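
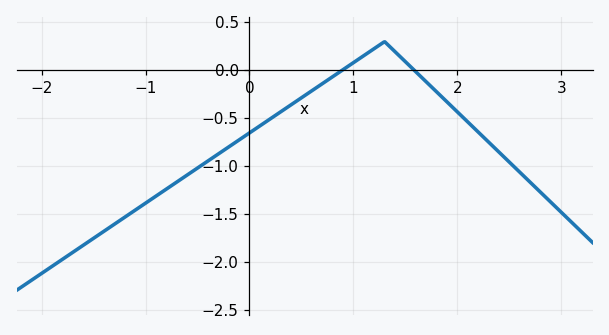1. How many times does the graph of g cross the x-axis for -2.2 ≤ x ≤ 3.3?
2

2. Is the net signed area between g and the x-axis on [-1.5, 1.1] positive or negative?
negative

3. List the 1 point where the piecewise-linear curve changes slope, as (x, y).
(1.3, 0.3)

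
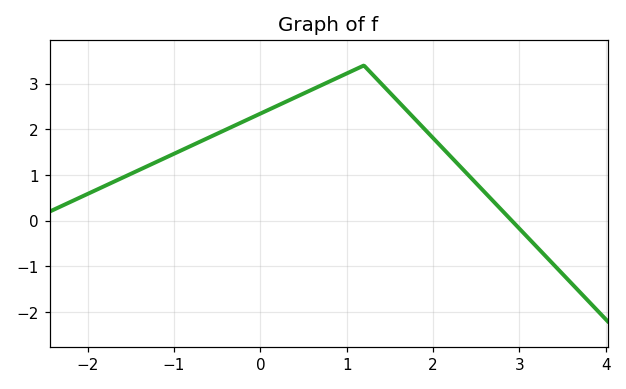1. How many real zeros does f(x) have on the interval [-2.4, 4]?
1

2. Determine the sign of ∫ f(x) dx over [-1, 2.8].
positive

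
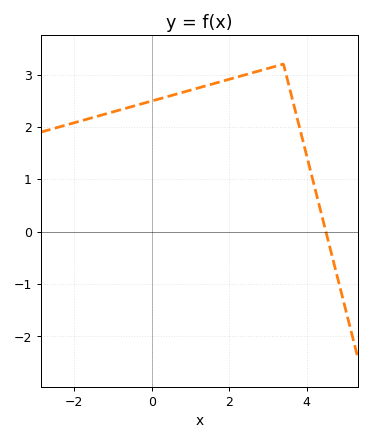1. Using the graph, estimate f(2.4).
2.99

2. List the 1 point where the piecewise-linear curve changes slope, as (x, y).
(3.4, 3.2)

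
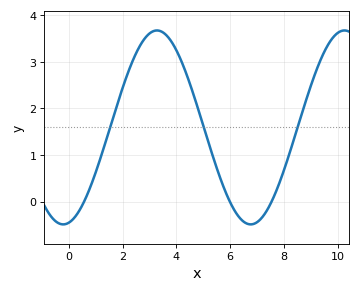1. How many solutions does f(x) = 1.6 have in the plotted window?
3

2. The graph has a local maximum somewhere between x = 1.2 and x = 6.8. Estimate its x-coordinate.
3.28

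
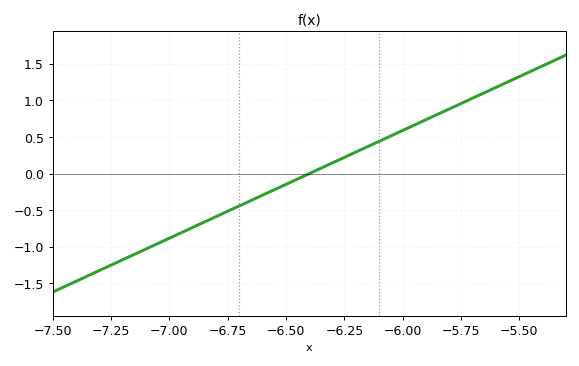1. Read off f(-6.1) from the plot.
0.45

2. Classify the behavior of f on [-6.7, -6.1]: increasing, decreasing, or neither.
increasing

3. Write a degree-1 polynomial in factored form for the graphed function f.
y = 1.47(x + 6.4)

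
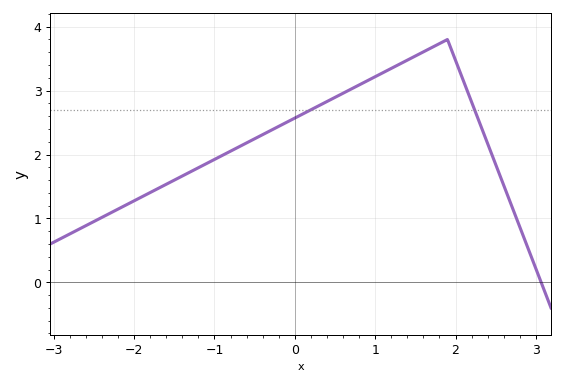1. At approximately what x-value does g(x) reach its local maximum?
1.9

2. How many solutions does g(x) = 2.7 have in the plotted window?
2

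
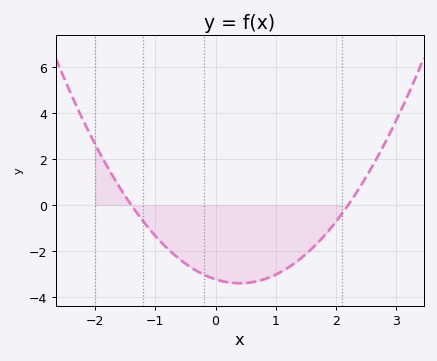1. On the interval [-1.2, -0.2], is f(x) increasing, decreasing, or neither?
decreasing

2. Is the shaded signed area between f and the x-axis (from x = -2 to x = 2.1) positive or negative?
negative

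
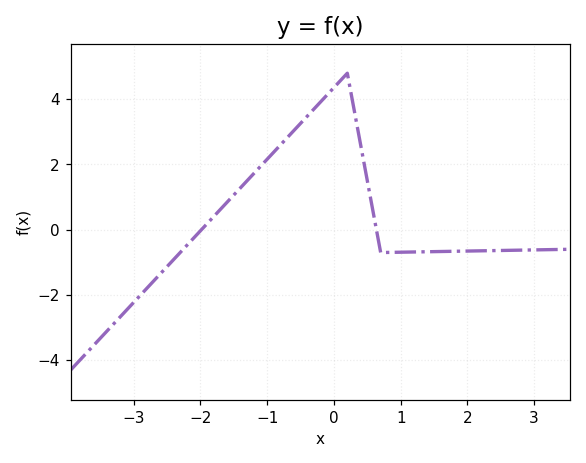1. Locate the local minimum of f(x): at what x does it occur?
0.703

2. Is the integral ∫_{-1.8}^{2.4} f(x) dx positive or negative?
positive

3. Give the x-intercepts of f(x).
-1.99, 0.636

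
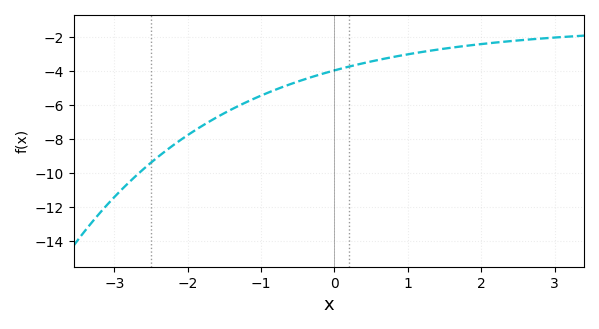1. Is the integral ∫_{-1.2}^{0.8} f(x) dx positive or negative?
negative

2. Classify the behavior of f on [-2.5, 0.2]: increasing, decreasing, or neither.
increasing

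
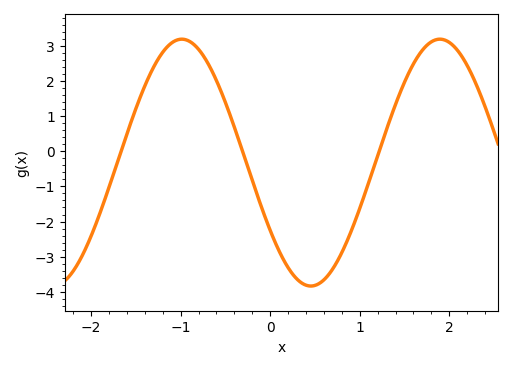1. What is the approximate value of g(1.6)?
2.5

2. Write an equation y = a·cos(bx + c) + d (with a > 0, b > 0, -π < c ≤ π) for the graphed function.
y = 3.52cos(2.18x + 2.15) - 0.32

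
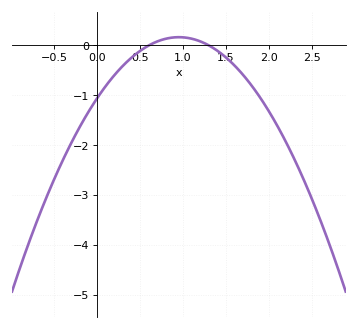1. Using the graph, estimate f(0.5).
-0.108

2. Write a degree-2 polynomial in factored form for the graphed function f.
y = -1.35(x - 0.6)(x - 1.3)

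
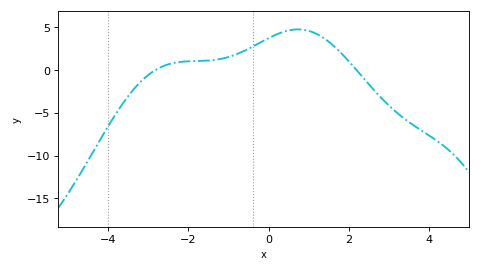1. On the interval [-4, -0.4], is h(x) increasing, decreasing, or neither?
increasing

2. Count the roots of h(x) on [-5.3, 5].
2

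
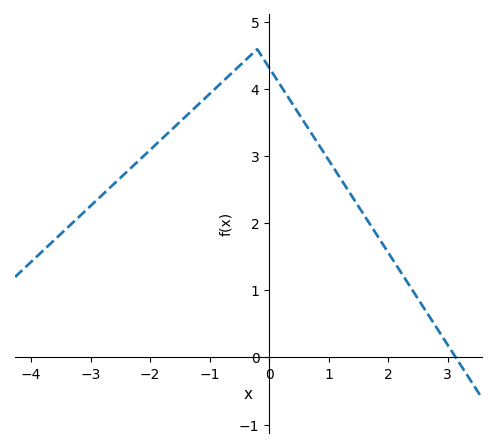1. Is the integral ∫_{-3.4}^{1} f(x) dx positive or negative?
positive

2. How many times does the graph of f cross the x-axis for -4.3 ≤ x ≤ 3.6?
1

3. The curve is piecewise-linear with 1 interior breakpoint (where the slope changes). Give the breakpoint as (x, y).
(-0.2, 4.6)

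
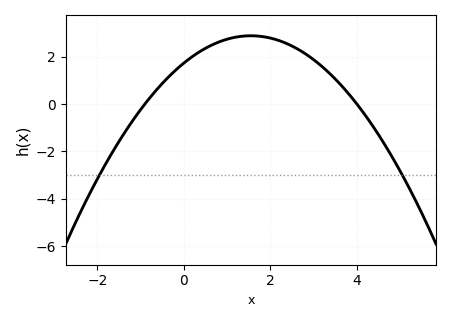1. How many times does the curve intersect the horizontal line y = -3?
2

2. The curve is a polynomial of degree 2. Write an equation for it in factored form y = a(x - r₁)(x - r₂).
y = -0.48(x + 0.9)(x - 4)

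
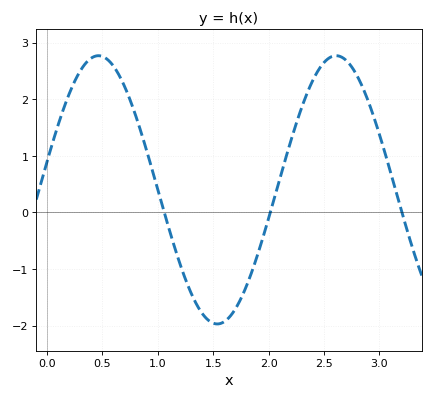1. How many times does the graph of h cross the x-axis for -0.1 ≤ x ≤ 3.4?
3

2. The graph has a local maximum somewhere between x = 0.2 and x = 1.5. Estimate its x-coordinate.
0.464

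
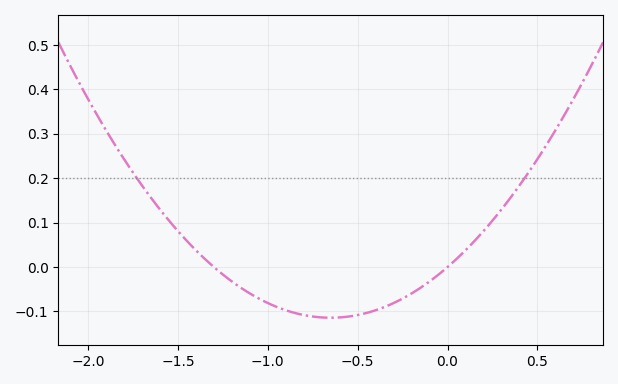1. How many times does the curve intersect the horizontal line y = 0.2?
2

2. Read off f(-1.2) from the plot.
-0.032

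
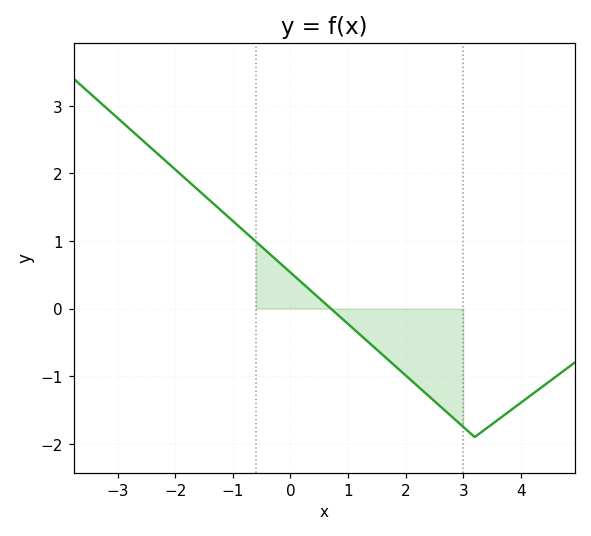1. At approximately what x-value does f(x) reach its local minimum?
3.2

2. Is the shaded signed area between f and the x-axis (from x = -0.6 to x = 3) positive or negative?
negative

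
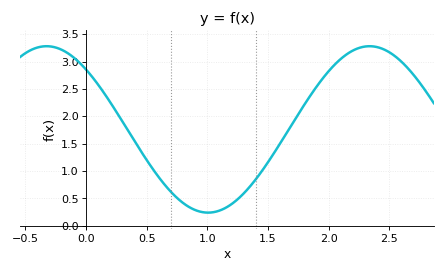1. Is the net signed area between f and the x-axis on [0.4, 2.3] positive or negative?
positive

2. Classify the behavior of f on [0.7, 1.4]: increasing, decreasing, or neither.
neither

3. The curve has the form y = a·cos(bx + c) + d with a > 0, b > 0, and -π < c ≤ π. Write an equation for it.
y = 1.52cos(2.4x + 0.77) + 1.76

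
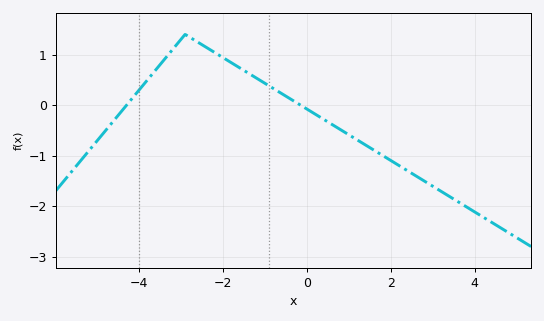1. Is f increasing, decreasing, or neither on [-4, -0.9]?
neither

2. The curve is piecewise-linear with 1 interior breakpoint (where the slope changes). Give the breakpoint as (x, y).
(-2.9, 1.4)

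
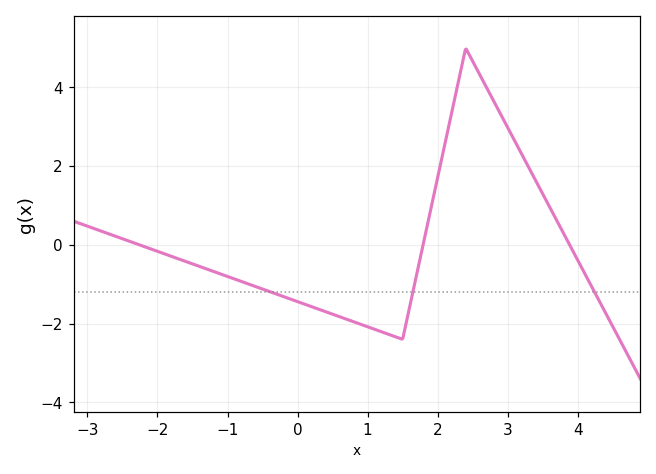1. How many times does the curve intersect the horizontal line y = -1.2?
3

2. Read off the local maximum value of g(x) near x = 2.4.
5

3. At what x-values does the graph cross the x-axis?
-2.2, 1.8, 3.8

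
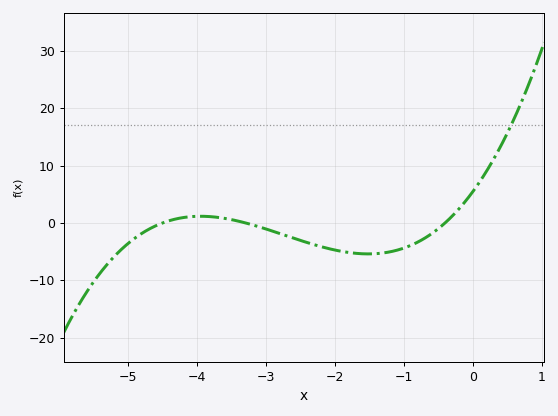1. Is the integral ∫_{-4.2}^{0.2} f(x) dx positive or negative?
negative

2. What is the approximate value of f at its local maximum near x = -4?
1.15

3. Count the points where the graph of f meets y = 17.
1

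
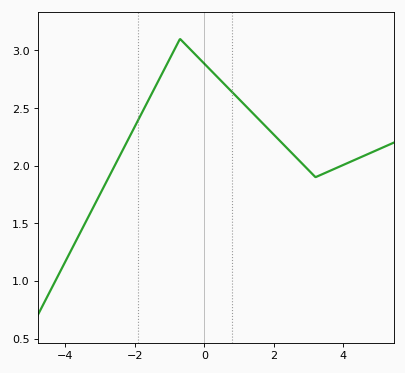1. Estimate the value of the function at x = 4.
2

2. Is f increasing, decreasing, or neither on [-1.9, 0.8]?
neither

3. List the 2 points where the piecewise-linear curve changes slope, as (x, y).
(-0.7, 3.1); (3.2, 1.9)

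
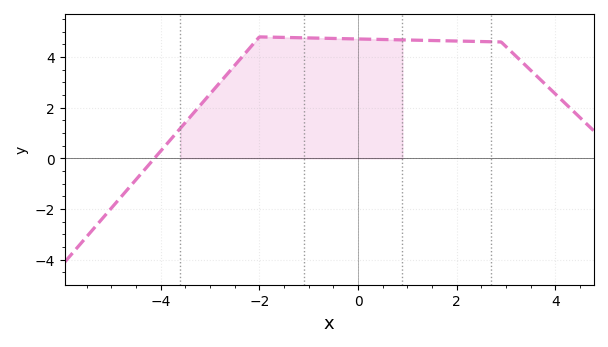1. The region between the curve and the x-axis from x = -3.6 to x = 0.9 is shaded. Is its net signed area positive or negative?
positive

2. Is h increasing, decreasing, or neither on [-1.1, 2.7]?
decreasing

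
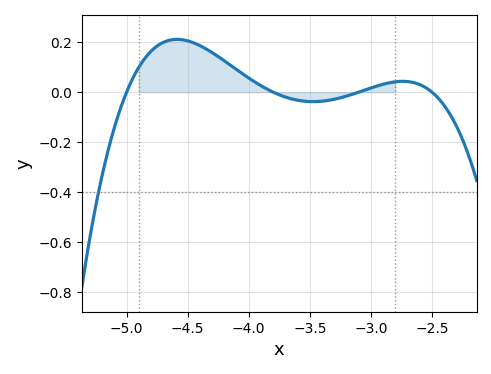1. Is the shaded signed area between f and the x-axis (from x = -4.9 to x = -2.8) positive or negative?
positive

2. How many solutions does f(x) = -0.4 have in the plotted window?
1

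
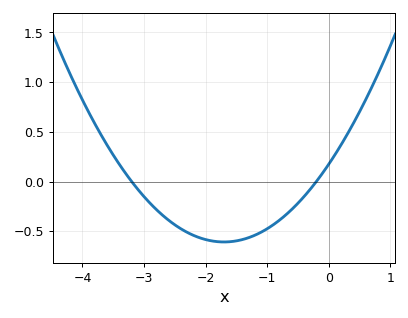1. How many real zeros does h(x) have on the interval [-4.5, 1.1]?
2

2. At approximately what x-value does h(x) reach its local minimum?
-1.7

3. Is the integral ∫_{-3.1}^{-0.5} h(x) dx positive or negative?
negative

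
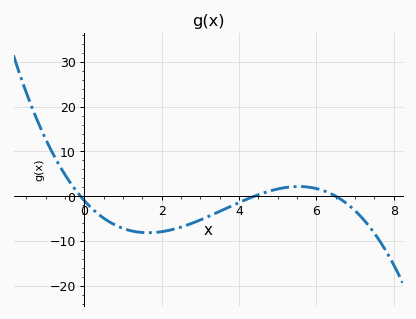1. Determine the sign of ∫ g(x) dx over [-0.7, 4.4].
negative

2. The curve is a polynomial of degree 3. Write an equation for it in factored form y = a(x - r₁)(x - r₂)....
y = -0.35(x + 0.1)(x - 4.4)(x - 6.5)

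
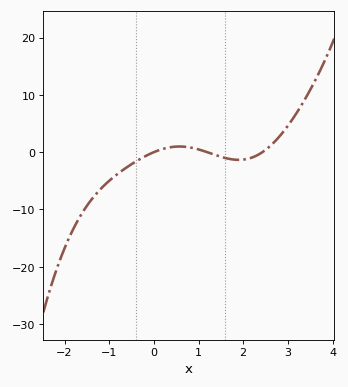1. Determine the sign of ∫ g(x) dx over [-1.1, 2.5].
negative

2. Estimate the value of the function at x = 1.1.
0.243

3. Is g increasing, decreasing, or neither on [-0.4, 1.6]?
neither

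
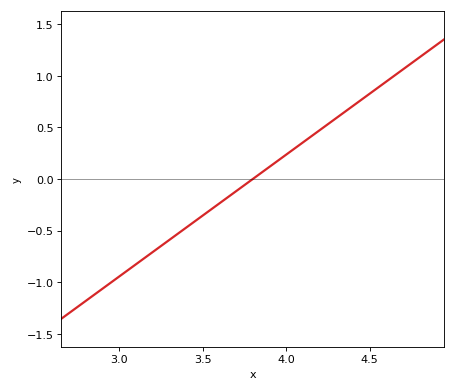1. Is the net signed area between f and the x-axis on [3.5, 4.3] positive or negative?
positive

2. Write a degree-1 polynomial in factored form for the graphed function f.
y = 1.18(x - 3.8)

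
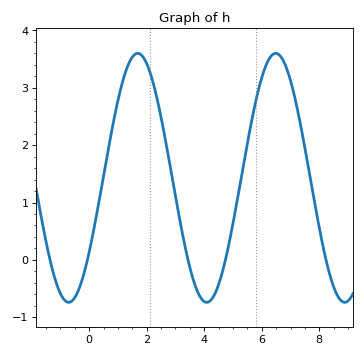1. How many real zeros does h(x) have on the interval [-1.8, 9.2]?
5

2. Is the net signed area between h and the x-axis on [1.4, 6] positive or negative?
positive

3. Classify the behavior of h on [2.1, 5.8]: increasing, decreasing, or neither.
neither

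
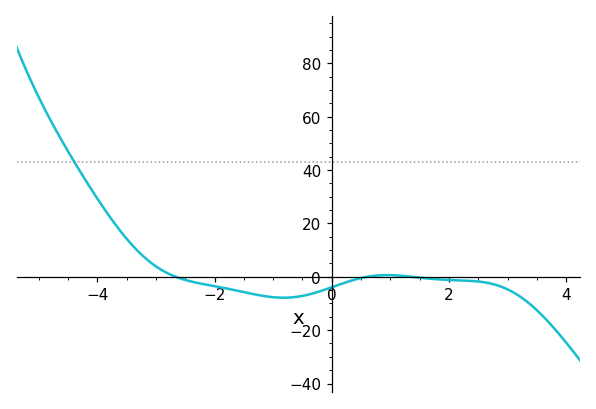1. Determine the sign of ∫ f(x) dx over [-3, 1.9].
negative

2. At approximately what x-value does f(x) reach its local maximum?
0.946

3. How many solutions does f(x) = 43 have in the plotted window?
1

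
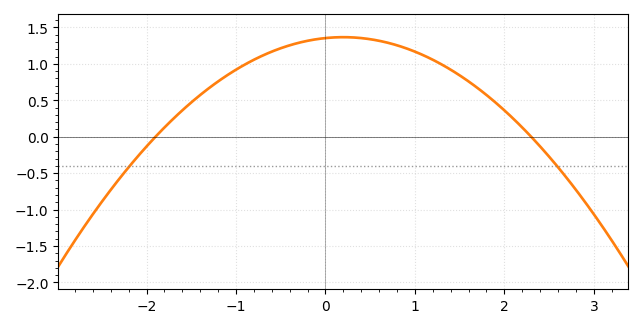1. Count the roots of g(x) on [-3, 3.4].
2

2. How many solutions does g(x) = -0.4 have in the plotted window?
2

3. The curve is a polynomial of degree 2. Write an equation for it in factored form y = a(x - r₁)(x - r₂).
y = -0.31(x + 1.9)(x - 2.3)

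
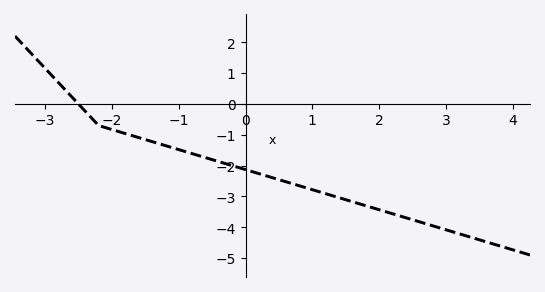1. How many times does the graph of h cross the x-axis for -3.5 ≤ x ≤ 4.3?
1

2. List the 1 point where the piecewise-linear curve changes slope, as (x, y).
(-2.2, -0.7)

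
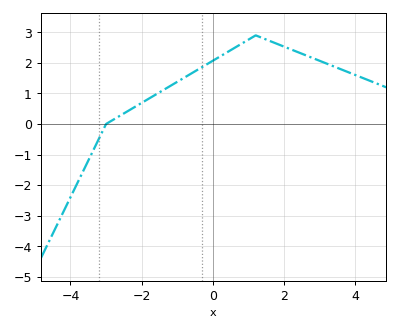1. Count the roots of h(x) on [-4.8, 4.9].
1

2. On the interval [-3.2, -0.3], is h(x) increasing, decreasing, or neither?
increasing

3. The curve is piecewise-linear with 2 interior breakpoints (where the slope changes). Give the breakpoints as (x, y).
(-3, 0); (1.2, 2.9)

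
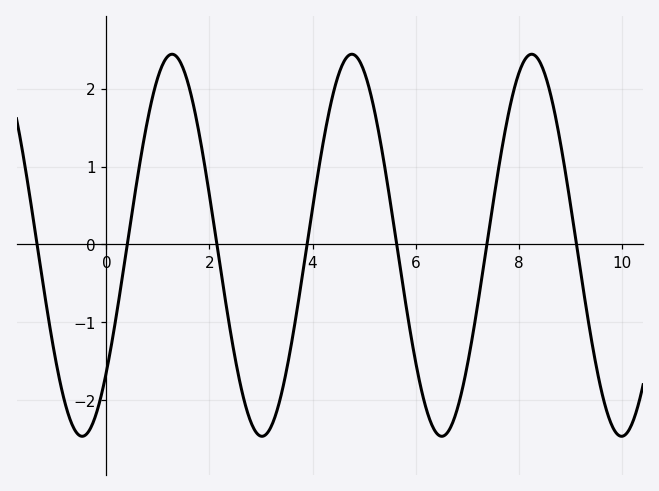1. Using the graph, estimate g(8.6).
2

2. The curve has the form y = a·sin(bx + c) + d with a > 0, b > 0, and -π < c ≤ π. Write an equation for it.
y = 2.45sin(1.8x - 0.72) - 0.01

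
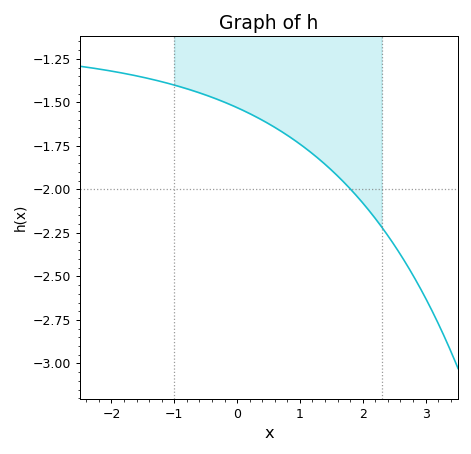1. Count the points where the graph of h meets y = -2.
1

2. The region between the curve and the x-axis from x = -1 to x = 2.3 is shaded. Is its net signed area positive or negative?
negative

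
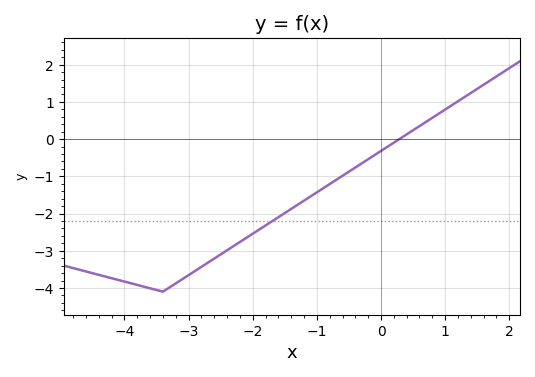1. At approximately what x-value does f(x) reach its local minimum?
-3.4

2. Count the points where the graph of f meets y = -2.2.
1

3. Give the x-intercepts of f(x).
0.3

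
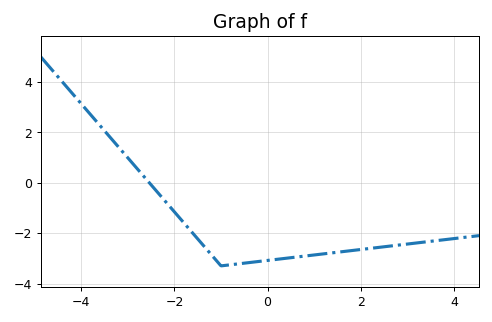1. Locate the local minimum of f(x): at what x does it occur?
-0.998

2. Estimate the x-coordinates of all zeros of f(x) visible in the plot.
-2.54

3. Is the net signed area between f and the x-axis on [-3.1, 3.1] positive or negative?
negative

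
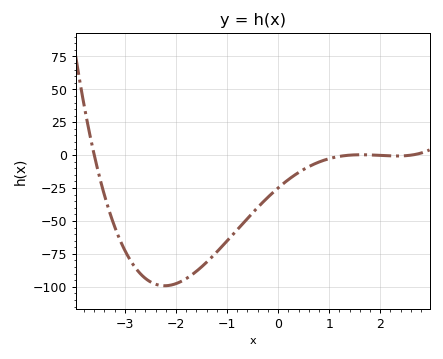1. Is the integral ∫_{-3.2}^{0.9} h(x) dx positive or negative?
negative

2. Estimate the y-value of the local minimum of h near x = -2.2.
-99.2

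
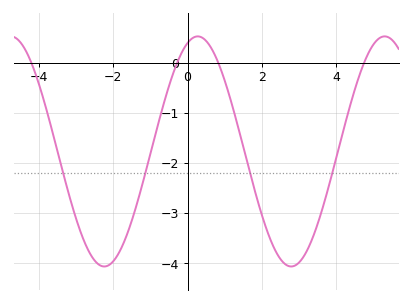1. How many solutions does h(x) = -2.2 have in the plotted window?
4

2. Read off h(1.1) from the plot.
-0.6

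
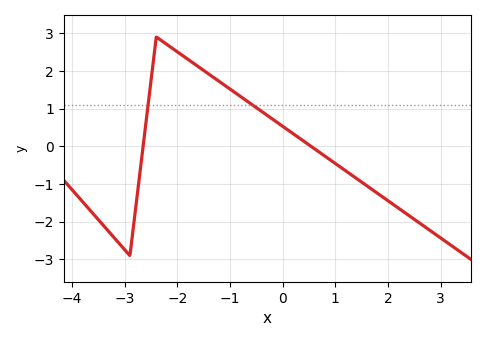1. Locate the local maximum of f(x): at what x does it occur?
-2.4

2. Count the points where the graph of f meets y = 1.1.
2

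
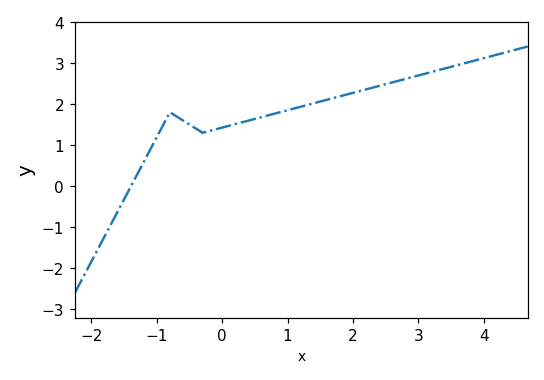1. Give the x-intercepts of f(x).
-1.39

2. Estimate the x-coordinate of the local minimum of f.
-0.301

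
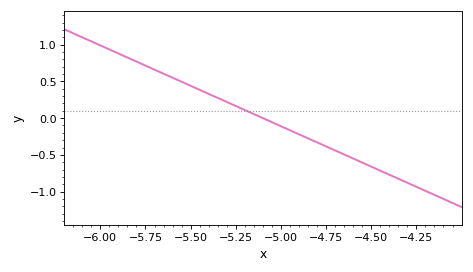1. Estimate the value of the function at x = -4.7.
-0.45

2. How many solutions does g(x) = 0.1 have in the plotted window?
1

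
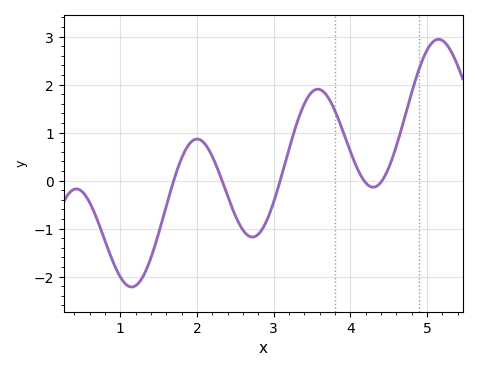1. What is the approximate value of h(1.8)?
0.5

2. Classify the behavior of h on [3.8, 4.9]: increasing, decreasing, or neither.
neither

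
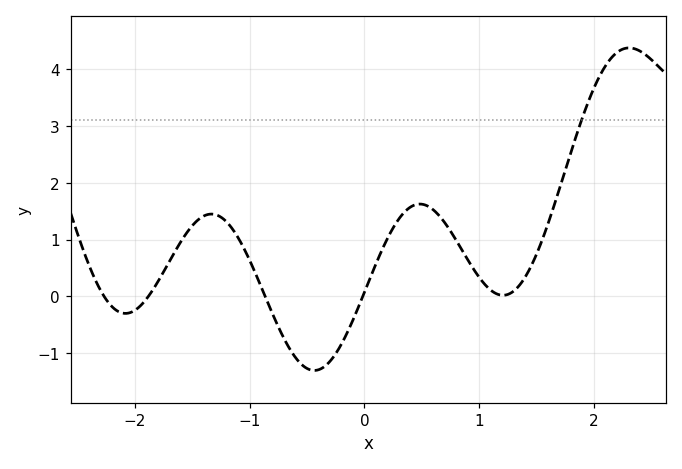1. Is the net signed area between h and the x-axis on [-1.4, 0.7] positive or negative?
positive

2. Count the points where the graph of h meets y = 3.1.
1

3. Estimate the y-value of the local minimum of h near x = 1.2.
0.019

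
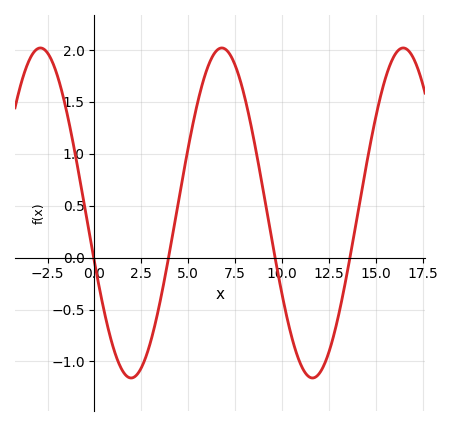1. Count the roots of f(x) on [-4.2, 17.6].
4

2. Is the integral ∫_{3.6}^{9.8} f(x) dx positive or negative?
positive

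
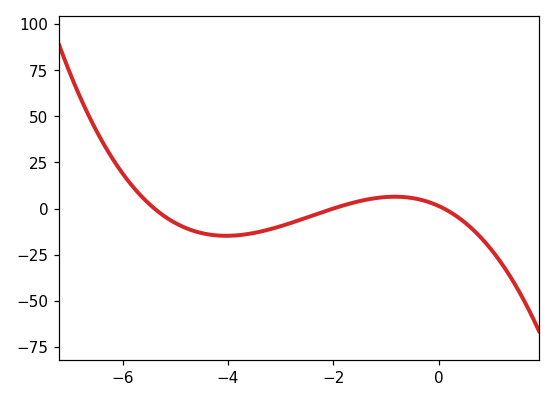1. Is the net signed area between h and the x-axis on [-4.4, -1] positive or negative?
negative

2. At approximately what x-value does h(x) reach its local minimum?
-4.04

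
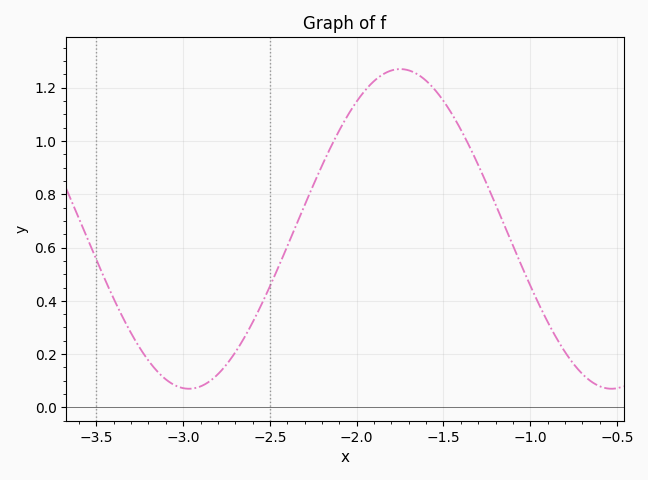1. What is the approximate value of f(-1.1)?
0.6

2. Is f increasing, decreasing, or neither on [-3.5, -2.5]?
neither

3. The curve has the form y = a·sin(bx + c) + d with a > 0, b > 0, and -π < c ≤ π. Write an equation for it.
y = 0.6sin(2.6x - 0.2) + 0.67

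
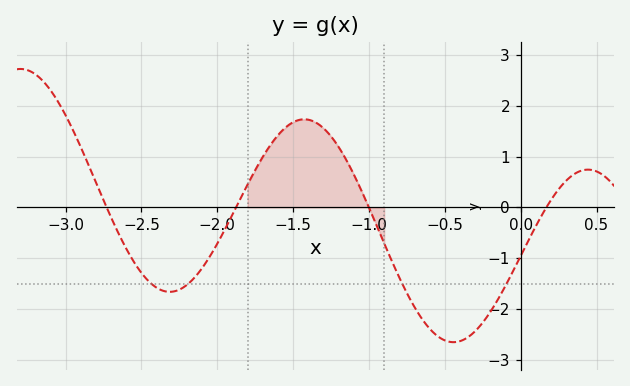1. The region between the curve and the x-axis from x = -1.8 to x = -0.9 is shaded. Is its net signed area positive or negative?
positive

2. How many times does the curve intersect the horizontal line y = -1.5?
4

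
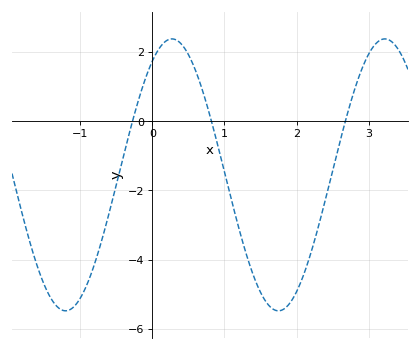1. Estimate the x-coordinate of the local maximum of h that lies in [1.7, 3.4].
3.2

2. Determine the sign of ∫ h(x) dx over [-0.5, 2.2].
negative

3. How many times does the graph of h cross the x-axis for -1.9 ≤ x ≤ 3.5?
3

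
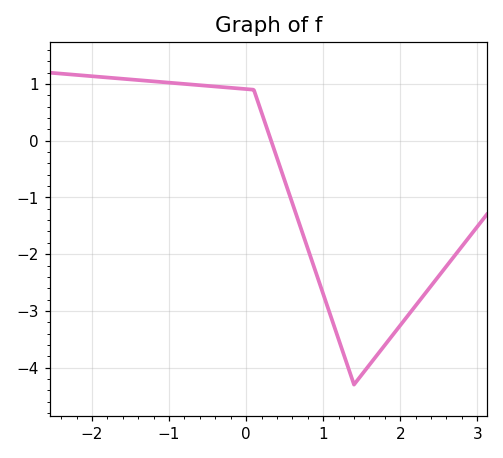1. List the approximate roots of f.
0.325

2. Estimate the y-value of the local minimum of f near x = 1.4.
-4.3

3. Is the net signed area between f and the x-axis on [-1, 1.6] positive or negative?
negative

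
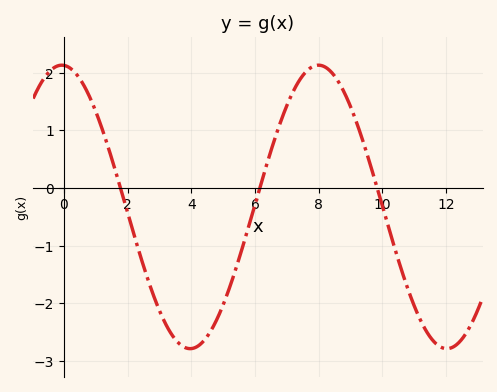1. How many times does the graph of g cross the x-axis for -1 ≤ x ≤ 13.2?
3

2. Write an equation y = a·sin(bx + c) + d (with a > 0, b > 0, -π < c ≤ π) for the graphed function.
y = 2.46sin(0.78x + 1.62) - 0.33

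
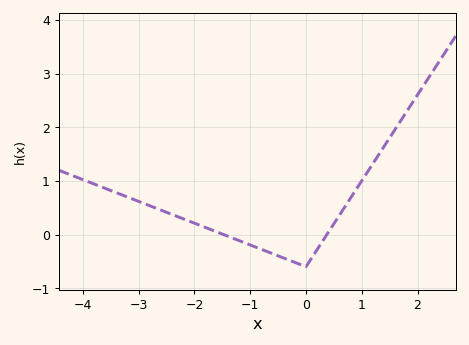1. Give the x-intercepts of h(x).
-1.5, 0.4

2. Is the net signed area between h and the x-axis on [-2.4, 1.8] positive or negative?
positive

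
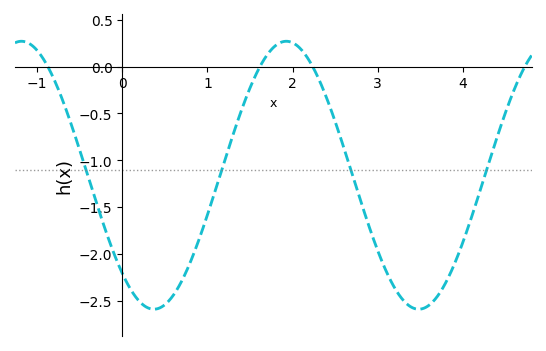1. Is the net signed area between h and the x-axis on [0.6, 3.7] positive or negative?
negative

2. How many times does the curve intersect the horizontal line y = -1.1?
4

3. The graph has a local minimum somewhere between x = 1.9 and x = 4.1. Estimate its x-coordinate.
3.5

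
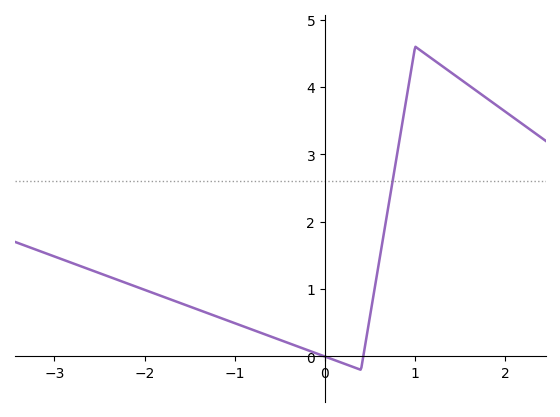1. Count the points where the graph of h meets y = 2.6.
1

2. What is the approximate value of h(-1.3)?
0.6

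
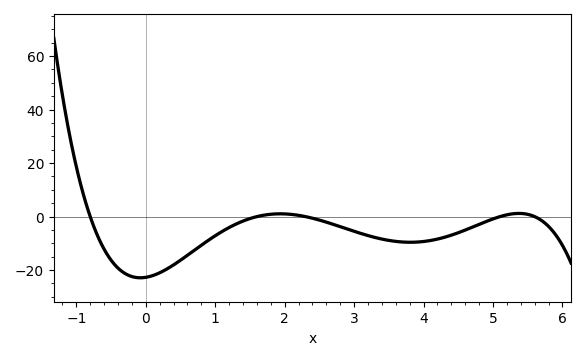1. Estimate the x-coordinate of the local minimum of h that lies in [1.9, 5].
3.81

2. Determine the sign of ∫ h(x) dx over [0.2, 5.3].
negative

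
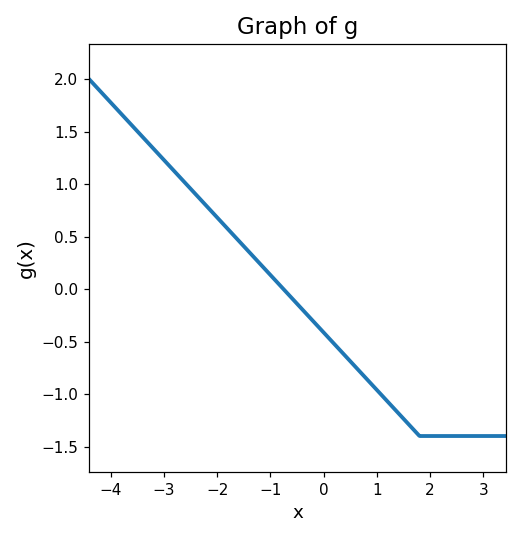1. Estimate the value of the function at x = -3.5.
1.5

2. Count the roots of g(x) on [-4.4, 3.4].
1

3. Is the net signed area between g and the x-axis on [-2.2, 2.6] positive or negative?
negative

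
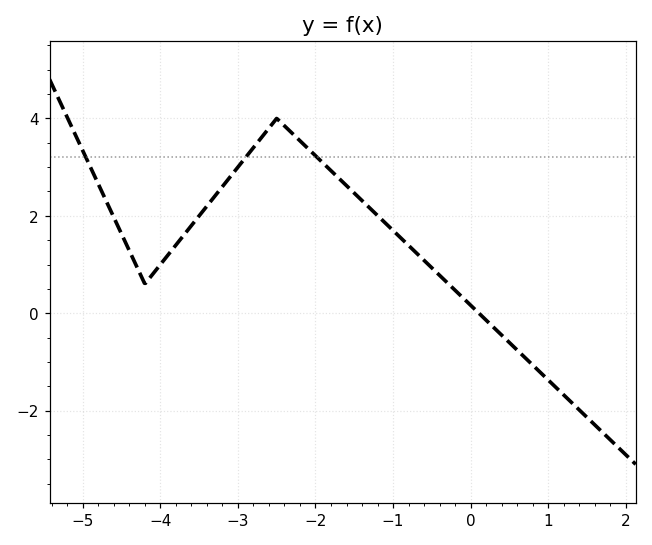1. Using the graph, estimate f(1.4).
-2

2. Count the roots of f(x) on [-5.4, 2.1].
1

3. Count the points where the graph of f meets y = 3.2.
3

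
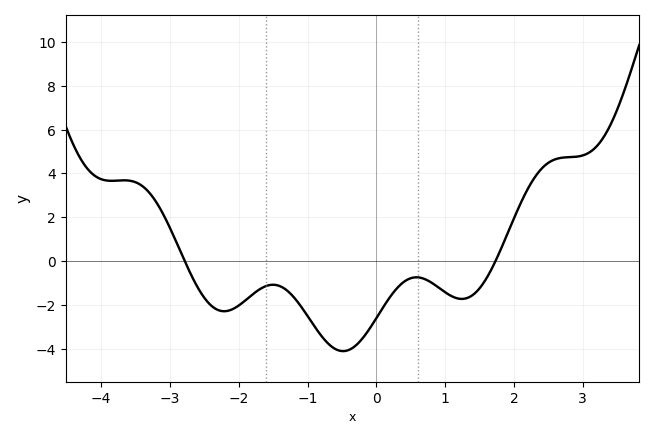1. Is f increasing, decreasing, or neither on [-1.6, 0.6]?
neither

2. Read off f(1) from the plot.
-1.4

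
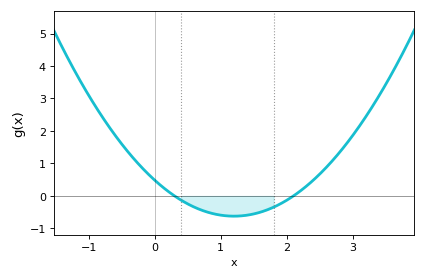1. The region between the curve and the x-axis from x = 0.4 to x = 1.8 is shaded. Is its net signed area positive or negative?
negative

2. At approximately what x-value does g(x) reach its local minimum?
1.2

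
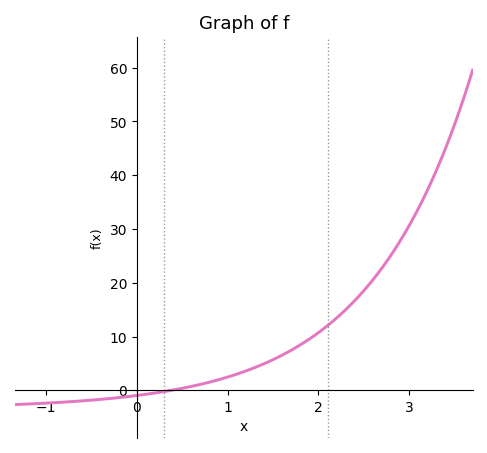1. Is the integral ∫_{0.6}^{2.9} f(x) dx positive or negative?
positive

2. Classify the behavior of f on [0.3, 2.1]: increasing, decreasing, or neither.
increasing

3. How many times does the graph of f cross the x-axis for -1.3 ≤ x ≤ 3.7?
1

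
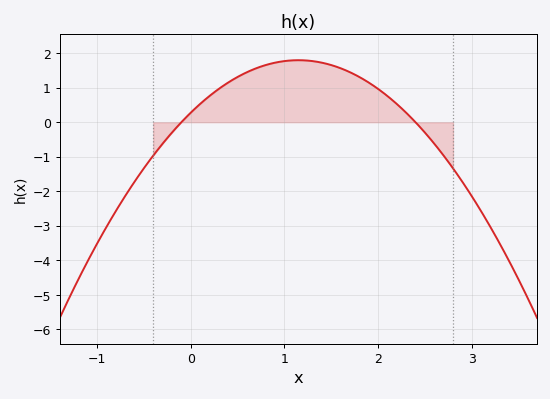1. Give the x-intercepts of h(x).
-0.1, 2.4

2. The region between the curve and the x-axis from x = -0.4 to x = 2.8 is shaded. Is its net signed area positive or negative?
positive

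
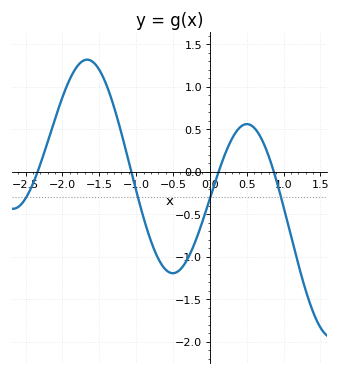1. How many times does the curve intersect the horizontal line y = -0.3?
4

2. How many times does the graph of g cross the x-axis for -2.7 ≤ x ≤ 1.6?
4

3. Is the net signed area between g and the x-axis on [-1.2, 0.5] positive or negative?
negative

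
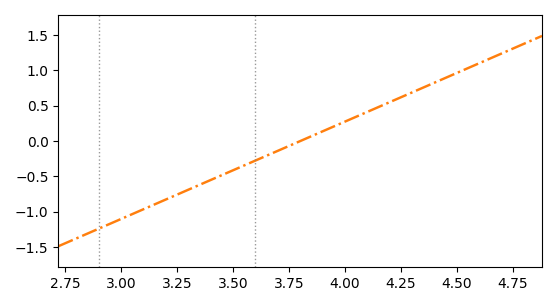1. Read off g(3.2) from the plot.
-0.85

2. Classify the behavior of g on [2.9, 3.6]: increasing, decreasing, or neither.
increasing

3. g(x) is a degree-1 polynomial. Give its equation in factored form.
y = 1.38(x - 3.8)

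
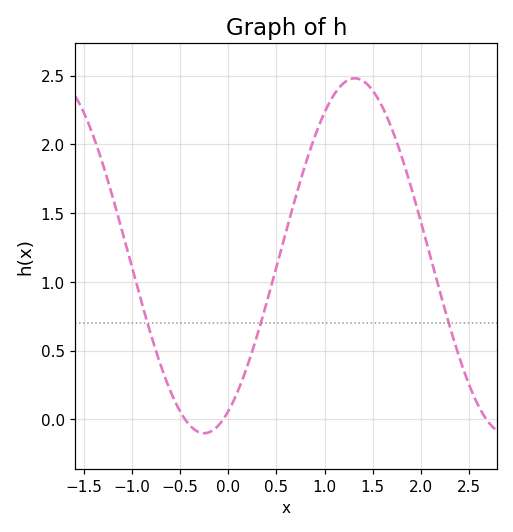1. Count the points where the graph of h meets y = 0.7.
3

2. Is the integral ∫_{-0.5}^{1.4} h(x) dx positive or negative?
positive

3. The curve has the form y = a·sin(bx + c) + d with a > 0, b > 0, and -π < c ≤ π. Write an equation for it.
y = 1.29sin(2.01x - 1.07) + 1.19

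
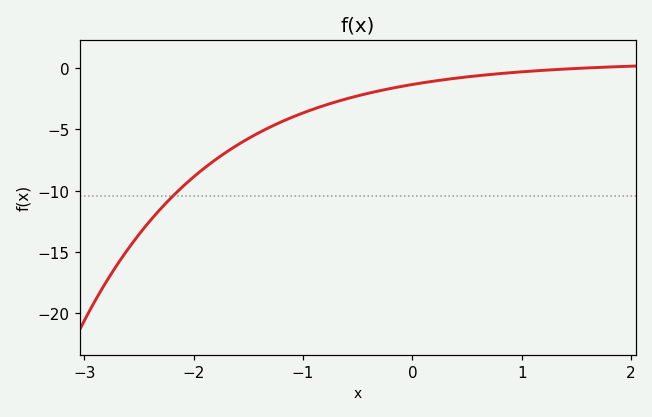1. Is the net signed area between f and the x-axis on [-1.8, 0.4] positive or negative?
negative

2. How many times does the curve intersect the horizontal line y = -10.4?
1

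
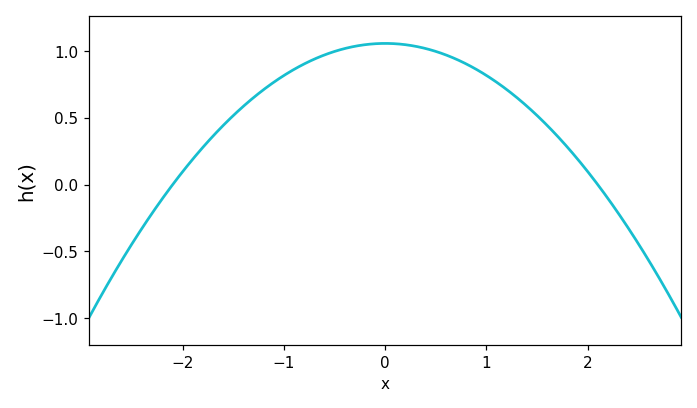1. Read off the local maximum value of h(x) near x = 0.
1.06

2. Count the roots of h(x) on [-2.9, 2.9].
2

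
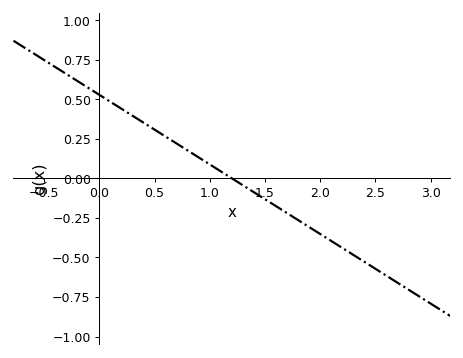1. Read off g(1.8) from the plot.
-0.264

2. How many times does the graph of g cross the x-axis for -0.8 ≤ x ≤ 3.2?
1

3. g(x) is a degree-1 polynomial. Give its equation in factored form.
y = -0.44(x - 1.2)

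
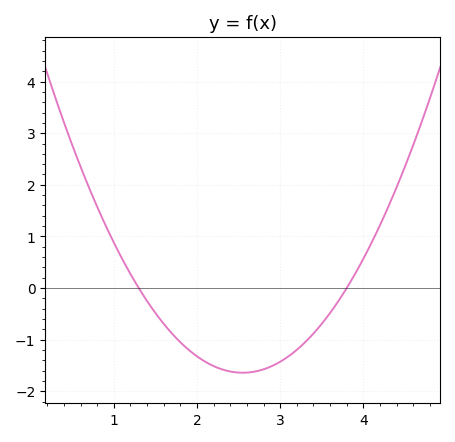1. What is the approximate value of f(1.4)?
-0.3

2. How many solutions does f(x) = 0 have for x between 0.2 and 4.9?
2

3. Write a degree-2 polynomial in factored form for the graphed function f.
y = 1.05(x - 1.3)(x - 3.8)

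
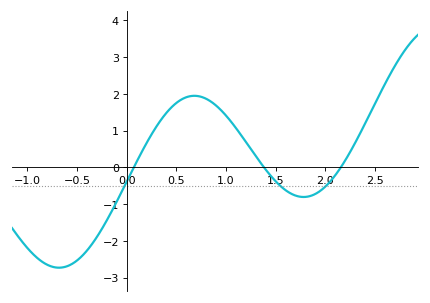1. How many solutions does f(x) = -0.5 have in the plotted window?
3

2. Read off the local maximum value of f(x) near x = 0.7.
1.95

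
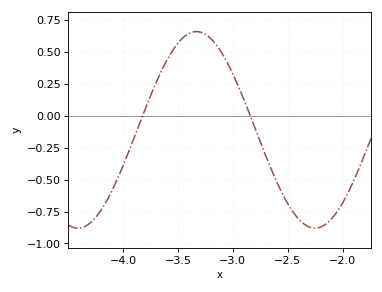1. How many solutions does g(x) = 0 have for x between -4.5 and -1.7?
2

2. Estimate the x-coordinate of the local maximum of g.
-3.35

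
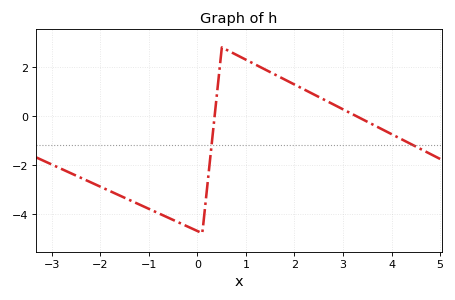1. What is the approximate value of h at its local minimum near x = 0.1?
-4.8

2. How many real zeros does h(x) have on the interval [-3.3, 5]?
2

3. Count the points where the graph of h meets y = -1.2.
2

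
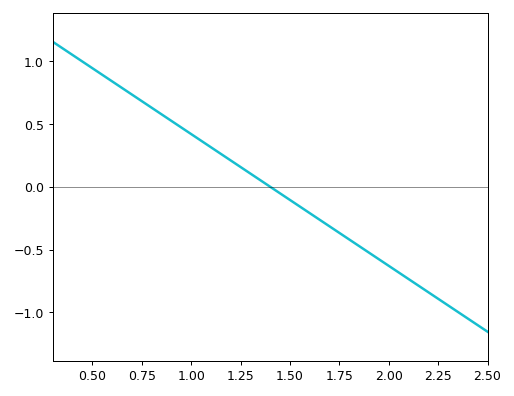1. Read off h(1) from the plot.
0.42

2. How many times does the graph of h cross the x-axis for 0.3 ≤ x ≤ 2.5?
1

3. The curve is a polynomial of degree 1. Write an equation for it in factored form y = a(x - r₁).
y = -1.05(x - 1.4)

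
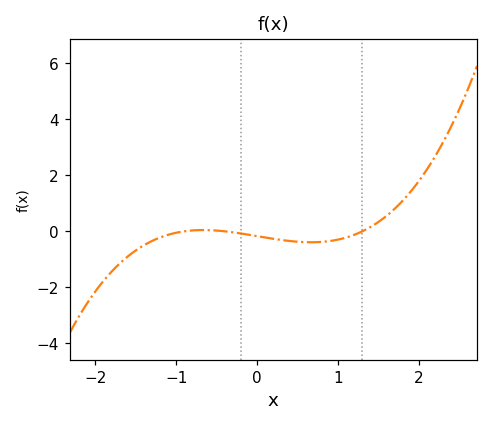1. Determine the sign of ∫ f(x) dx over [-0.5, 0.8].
negative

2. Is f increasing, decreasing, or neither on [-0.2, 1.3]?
neither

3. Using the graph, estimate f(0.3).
-0.311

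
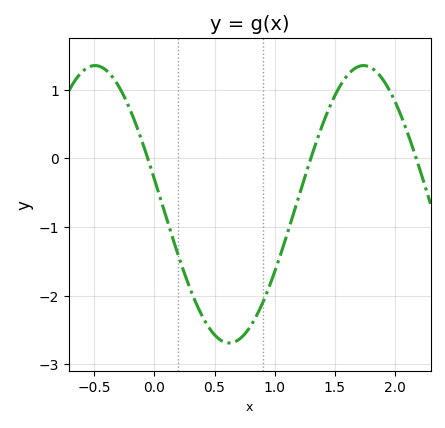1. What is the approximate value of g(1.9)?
1.15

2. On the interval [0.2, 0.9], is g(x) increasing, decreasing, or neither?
neither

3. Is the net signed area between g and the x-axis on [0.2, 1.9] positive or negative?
negative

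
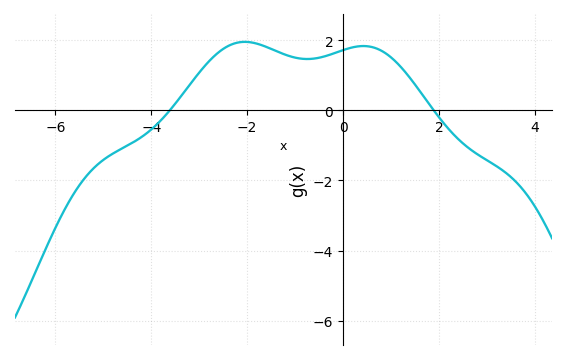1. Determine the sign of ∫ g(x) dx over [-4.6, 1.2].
positive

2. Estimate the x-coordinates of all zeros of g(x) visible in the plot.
-3.62, 1.89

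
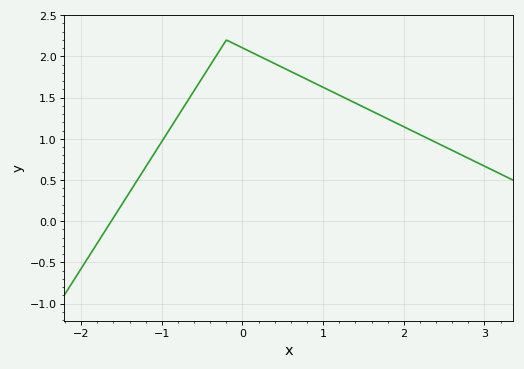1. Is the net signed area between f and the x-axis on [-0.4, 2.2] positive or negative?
positive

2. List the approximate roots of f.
-1.6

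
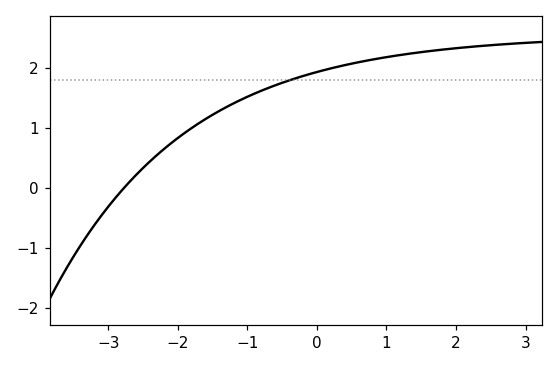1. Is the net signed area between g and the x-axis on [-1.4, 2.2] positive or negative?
positive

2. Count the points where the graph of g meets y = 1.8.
1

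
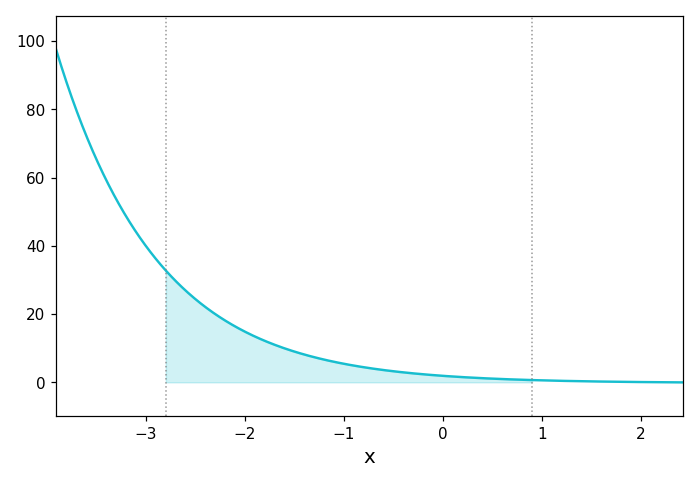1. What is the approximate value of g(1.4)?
0.308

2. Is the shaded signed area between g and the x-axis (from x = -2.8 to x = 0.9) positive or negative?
positive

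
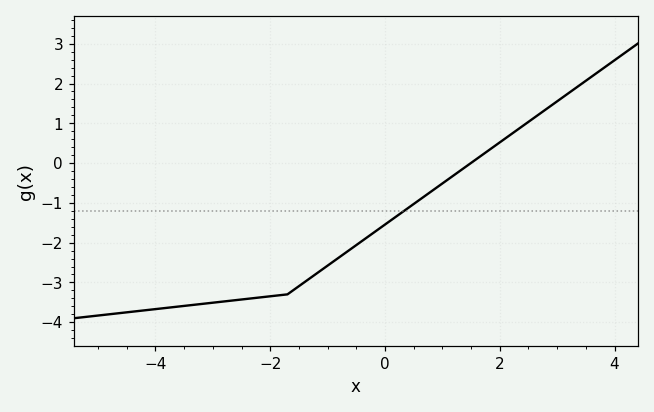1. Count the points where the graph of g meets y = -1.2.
1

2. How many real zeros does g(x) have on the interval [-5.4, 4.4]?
1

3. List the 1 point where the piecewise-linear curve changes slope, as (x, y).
(-1.7, -3.3)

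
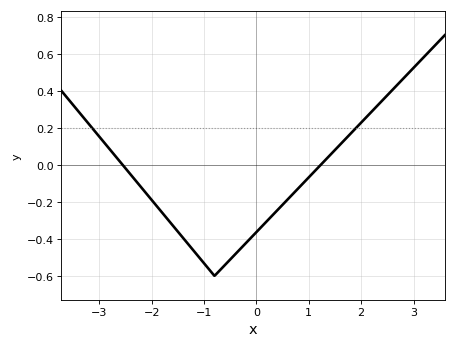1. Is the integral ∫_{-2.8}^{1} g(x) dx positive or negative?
negative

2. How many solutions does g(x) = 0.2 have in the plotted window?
2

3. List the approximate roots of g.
-2.6, 1.2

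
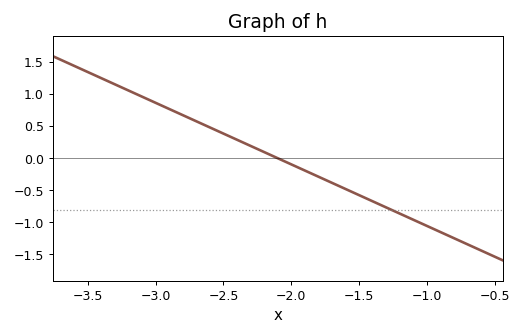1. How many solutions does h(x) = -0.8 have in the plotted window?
1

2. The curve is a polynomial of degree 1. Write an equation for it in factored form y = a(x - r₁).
y = -0.96(x + 2.1)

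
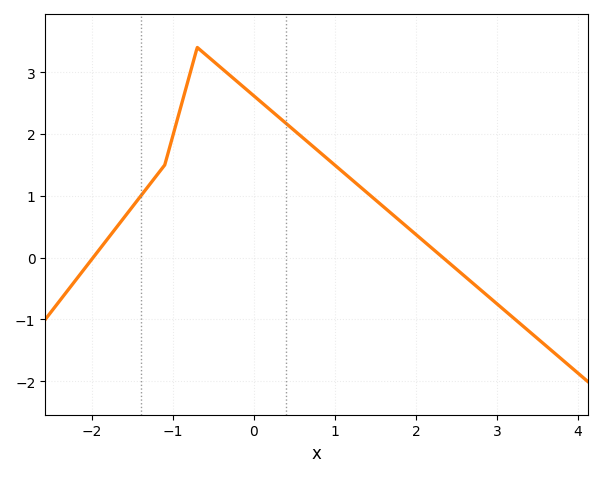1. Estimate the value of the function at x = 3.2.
-0.972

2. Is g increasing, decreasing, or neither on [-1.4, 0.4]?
neither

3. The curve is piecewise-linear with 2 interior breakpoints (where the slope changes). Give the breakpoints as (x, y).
(-1.1, 1.5); (-0.7, 3.4)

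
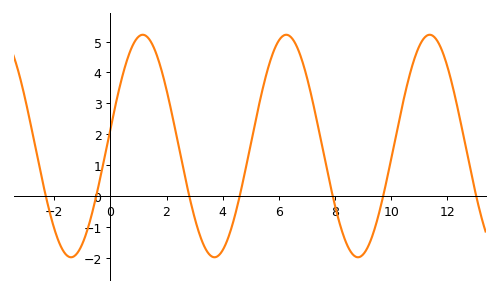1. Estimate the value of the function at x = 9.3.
-1.4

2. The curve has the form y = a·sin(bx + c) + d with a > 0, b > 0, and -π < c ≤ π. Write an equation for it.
y = 3.6sin(1.2x + 0.15) + 1.62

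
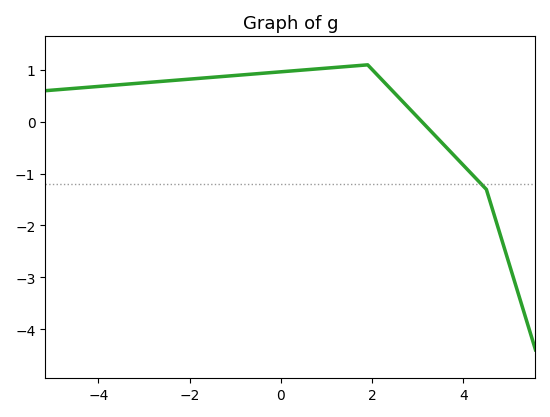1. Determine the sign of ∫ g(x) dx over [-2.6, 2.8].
positive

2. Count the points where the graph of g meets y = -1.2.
1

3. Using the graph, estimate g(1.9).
1.1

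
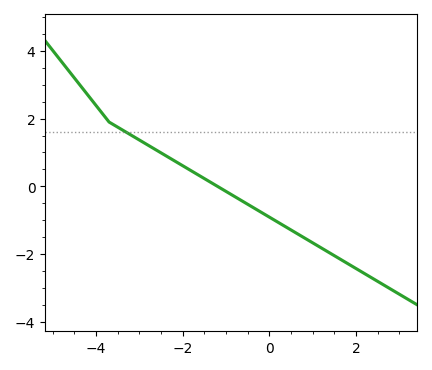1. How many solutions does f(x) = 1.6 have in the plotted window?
1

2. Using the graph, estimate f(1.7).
-2.2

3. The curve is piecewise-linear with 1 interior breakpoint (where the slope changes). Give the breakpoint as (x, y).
(-3.7, 1.9)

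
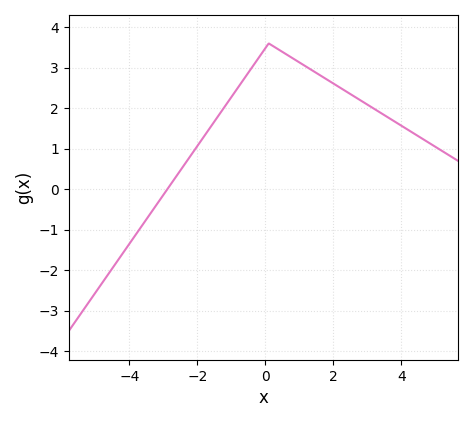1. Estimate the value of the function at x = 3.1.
2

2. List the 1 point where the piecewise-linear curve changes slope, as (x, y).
(0.1, 3.6)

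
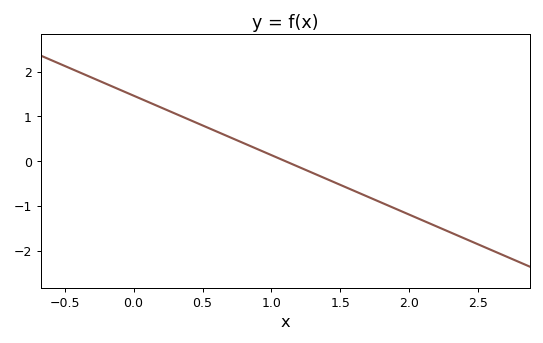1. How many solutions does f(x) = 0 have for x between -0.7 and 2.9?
1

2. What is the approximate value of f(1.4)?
-0.399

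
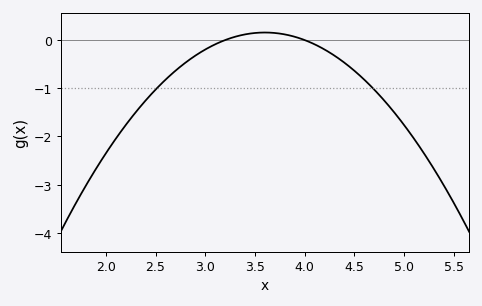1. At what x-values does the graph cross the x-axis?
3.2, 4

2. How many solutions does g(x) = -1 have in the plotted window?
2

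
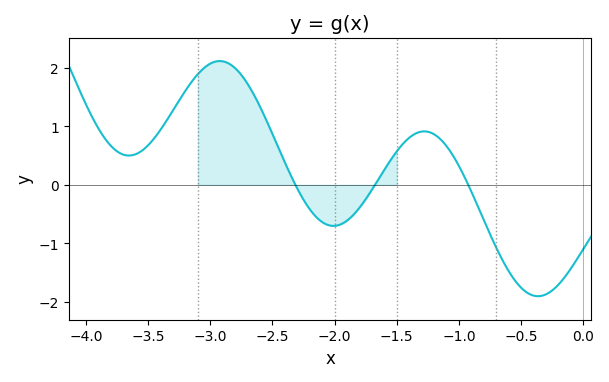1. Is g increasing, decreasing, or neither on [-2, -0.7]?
neither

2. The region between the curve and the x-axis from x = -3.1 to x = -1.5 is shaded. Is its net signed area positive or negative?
positive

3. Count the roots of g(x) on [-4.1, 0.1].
3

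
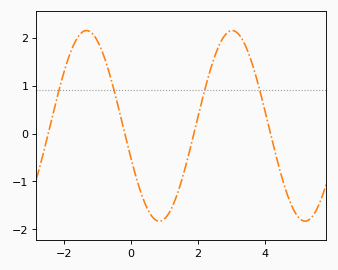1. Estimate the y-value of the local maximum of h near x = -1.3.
2.15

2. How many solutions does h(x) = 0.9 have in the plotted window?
4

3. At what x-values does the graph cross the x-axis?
-2.48, -0.187, 1.88, 4.18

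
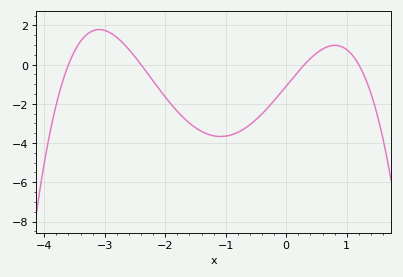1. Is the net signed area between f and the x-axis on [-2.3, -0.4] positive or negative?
negative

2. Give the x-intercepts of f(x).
-3.6, -2.4, 0.3, 1.2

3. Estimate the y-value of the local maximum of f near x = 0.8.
1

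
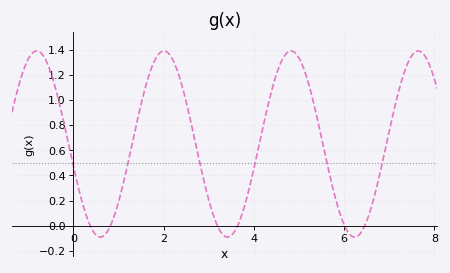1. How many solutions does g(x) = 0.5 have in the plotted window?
6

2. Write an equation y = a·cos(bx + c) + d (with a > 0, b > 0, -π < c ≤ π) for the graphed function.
y = 0.74cos(2.23x + 1.81) + 0.65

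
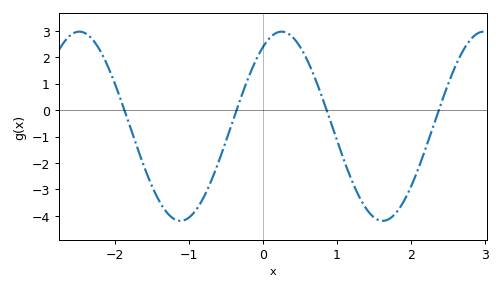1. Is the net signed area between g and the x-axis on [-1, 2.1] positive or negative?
negative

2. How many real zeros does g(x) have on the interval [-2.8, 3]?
4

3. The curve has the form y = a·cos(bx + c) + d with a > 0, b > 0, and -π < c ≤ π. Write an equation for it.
y = 3.58cos(2.3x - 0.582) - 0.61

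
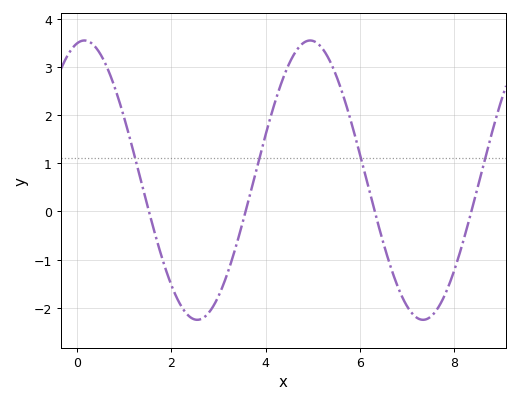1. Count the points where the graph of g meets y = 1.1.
4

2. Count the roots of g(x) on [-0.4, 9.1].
4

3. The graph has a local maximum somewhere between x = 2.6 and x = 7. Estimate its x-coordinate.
5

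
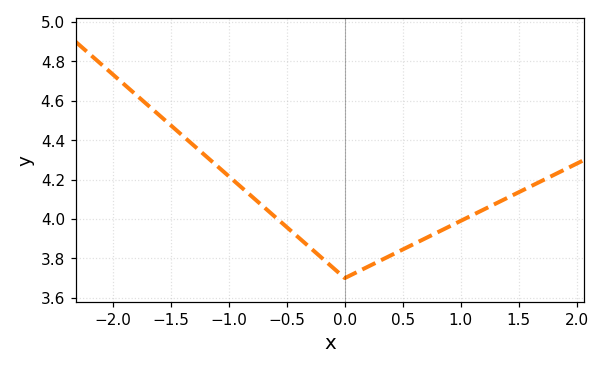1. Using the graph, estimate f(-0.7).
4.06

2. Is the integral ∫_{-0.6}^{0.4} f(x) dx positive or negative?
positive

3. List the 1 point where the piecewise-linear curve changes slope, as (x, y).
(0, 3.7)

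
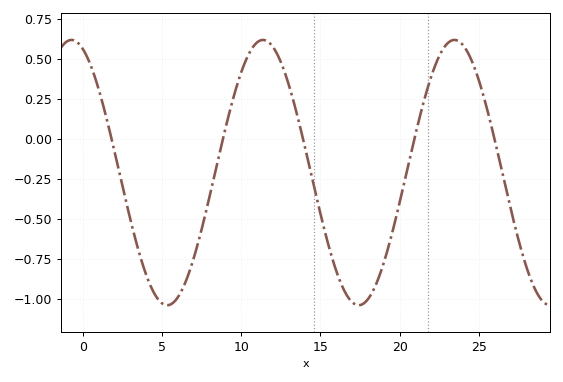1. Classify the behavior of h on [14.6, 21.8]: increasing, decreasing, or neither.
neither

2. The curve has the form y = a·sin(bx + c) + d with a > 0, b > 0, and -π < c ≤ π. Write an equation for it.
y = 0.83sin(0.52x + 1.94) - 0.21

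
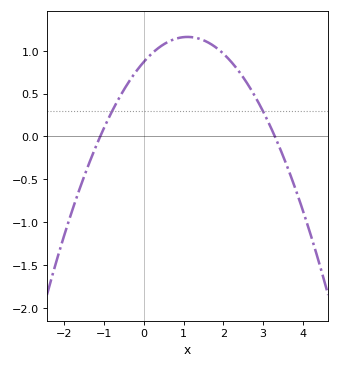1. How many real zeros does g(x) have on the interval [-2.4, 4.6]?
2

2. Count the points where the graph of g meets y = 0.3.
2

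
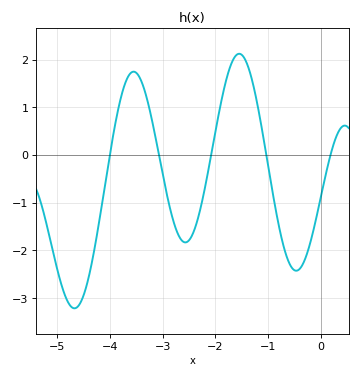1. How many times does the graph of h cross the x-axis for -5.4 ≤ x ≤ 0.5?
5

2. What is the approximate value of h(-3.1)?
0.2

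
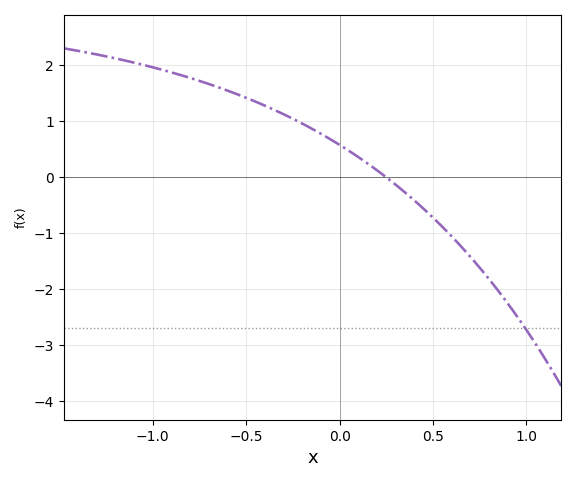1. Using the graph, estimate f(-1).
1.95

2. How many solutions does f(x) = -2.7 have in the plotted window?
1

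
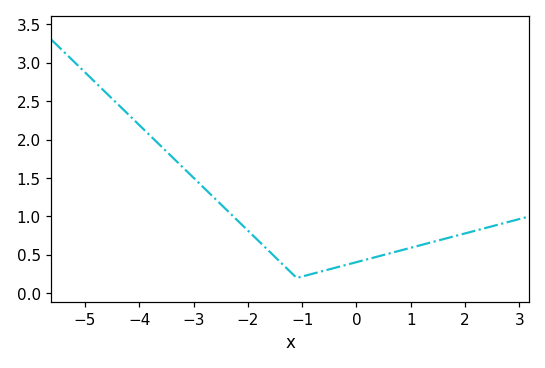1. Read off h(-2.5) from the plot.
1.16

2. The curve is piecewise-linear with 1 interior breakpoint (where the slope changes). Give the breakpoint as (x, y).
(-1.1, 0.2)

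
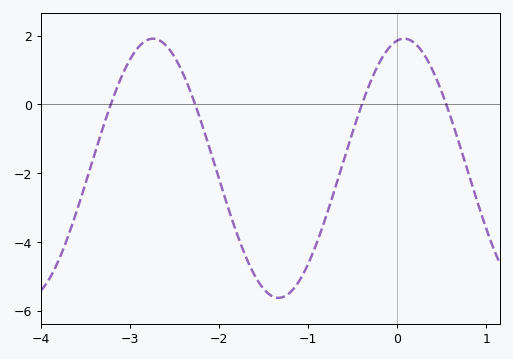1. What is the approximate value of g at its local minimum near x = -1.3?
-5.6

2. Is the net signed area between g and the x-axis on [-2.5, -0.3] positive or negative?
negative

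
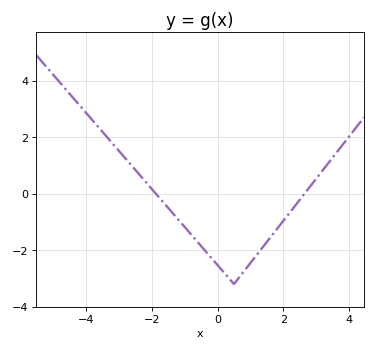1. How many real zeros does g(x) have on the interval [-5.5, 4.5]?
2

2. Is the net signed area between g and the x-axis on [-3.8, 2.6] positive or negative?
negative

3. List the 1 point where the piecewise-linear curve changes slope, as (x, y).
(0.5, -3.2)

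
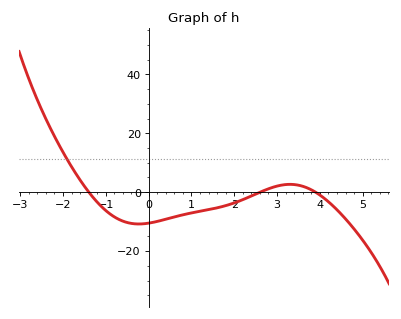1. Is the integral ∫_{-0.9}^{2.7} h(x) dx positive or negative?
negative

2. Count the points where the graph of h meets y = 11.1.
1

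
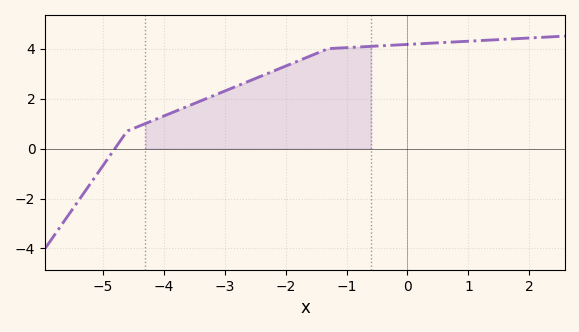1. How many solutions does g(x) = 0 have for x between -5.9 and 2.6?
1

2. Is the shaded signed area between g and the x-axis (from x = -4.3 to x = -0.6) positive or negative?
positive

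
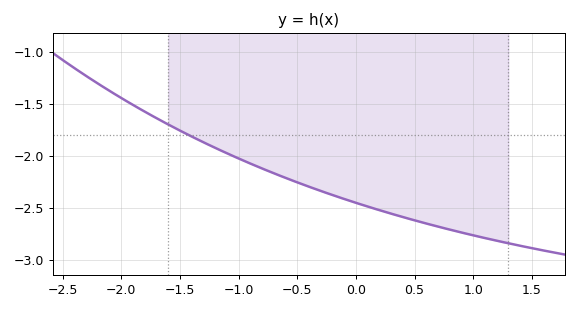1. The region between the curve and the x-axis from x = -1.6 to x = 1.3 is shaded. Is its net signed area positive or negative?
negative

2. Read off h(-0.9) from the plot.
-2.05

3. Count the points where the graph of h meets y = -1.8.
1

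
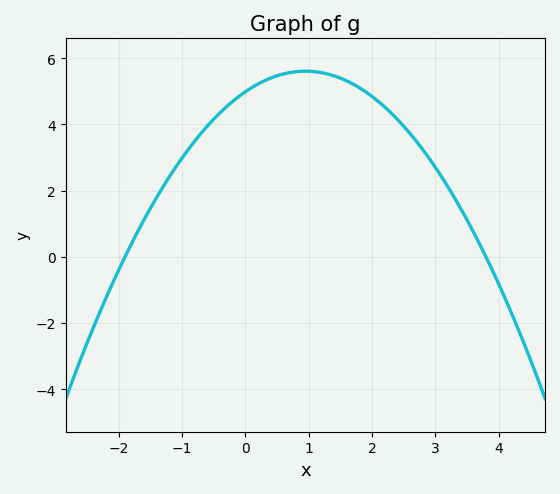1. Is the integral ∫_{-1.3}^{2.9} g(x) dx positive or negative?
positive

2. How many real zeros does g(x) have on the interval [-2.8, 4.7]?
2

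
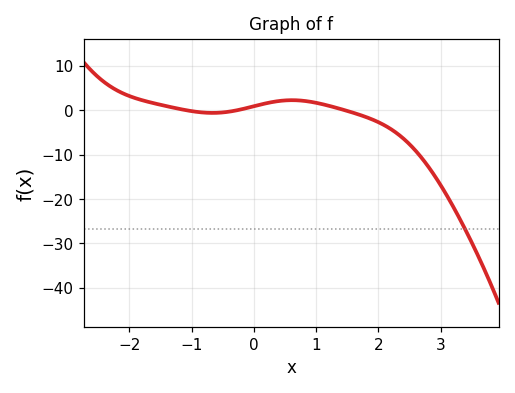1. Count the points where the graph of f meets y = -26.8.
1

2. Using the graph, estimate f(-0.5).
-0.472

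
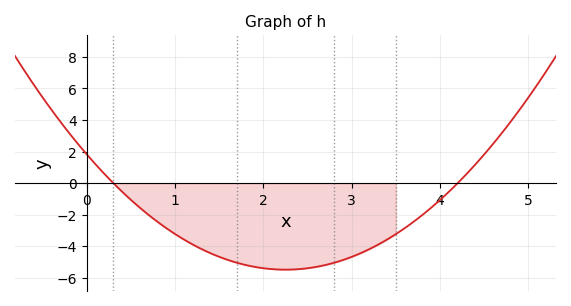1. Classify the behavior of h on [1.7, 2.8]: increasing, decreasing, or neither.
neither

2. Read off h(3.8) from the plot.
-2.02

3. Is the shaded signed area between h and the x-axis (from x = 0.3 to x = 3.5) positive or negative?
negative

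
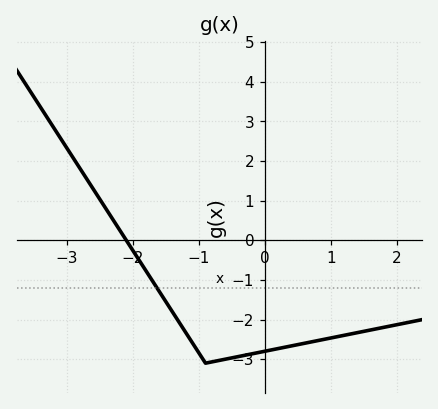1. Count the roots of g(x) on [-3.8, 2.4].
1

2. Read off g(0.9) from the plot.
-2.5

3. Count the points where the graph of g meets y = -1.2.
1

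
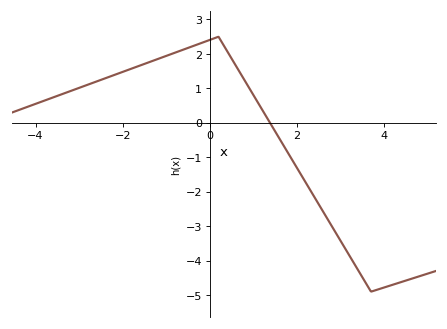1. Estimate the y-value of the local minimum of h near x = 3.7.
-4.9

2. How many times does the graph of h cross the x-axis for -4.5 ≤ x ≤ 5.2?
1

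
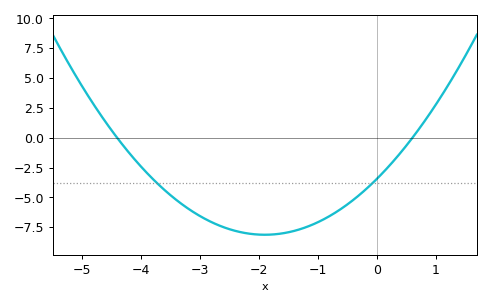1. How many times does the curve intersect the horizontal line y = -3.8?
2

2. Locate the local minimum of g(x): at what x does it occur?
-1.9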